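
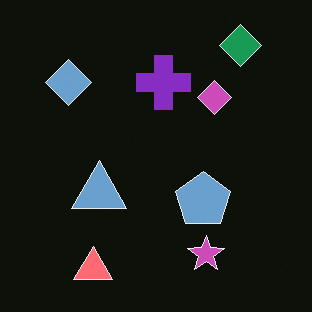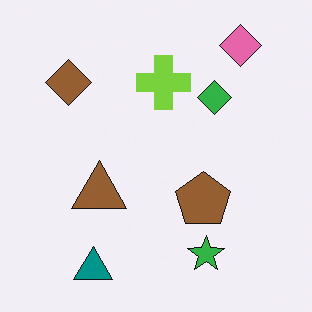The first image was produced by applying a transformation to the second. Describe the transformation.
The transformation is: color-inverted (negative).

The light background has become dark and every shape's color is its complement — a photographic negative.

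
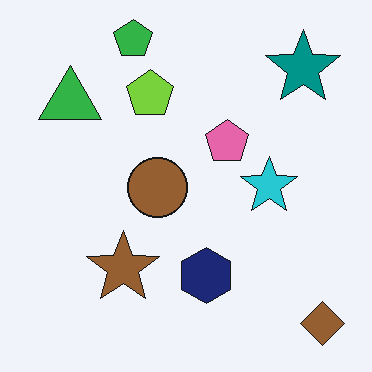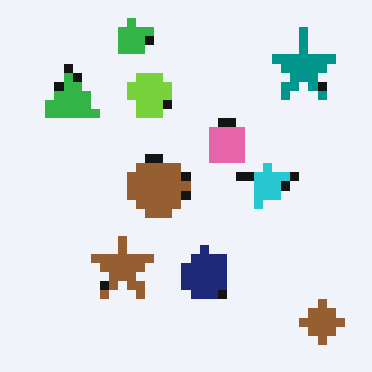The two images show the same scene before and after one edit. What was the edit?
The image was heavily pixelated into large blocks.

Shapes are reduced to large square blocks; fine edges and outlines are lost — a downscale-then-upscale (mosaic) effect.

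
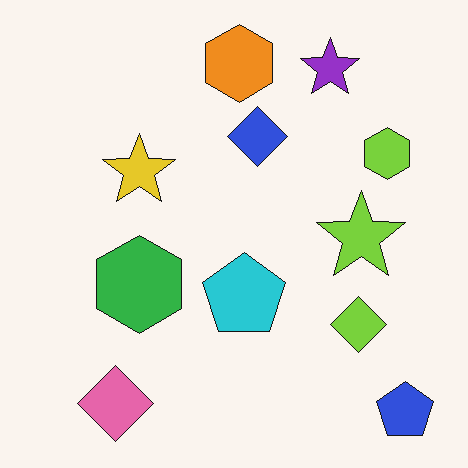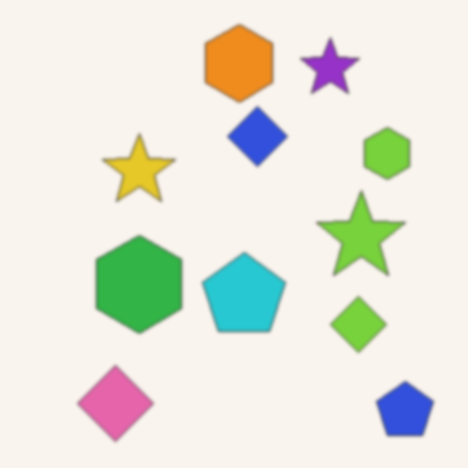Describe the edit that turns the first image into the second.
The transformation is: slightly softened.

Shape edges and outlines are uniformly softened across the whole image.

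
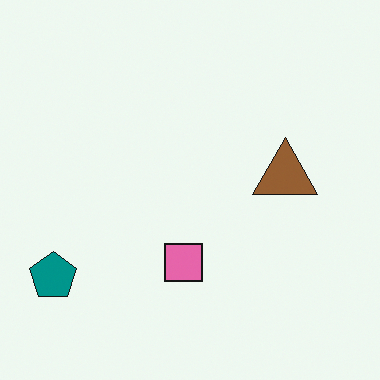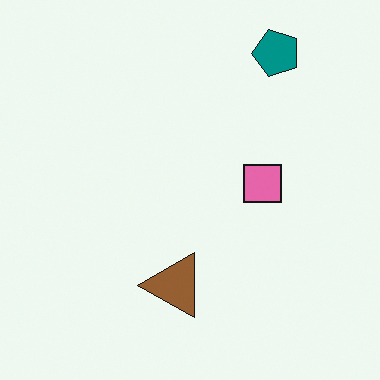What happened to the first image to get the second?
The second image is the first transposed (reflected across the top-left ↔ bottom-right diagonal).

Shapes have swapped their row and column positions — what was in the top-right is now in the bottom-left — a diagonal reflection.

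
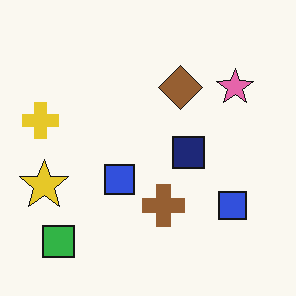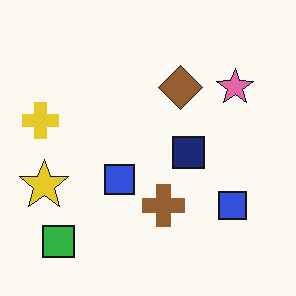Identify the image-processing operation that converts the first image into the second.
Given moderate JPEG compression.

Blocky 8×8 compression artifacts appear around shape edges and the flat background shows ringing — characteristic JPEG degradation.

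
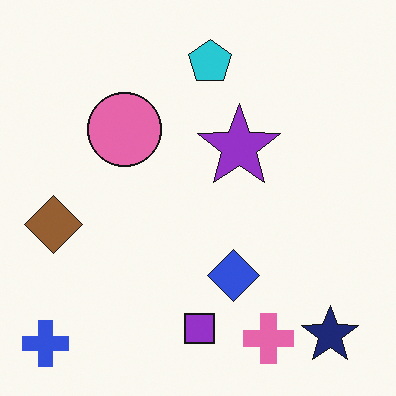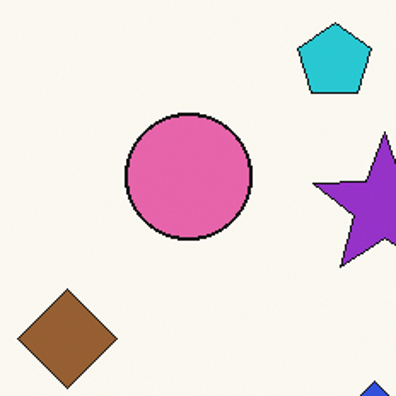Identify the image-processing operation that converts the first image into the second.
This is the original image cropped to a noticeably smaller region and rescaled.

The visible shapes are larger and the field of view is narrower; shapes near the original edges may be partly or wholly outside the frame — a crop-and-rescale.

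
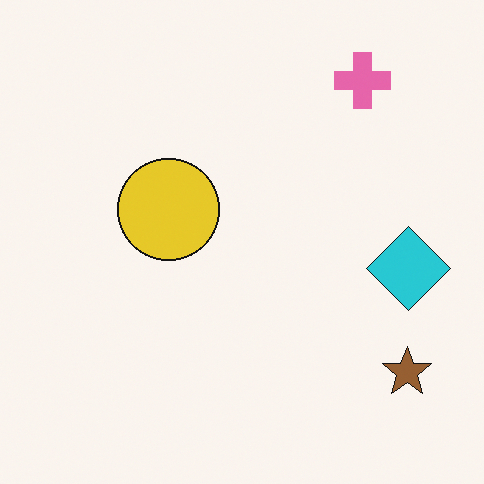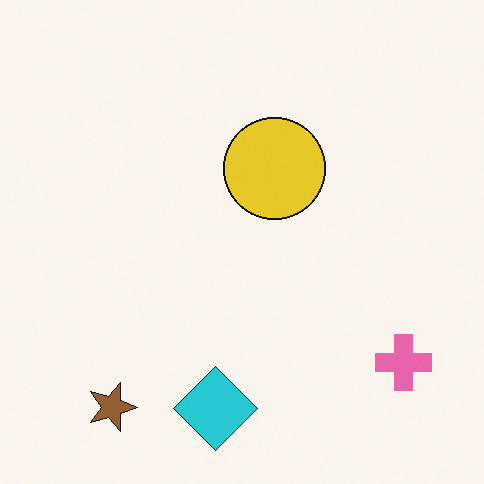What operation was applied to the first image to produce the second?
The transformation is: rotated 90° clockwise.

The brown star sits in the bottom-right of the first image and the bottom-left of the second — consistent with a whole-image 90° clockwise rotation.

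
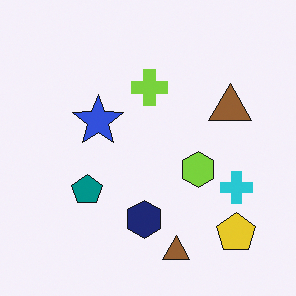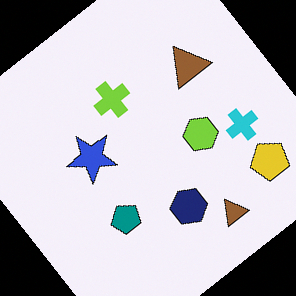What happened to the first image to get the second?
It was rotated counter-clockwise by a large amount — several tens of degrees.

Every shape is tilted by the same angle and the image corners show triangular fill wedges — a whole-image rotation by a non-right angle.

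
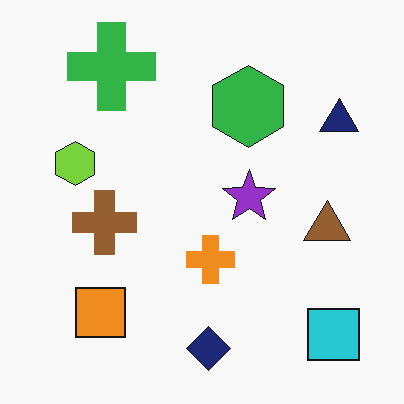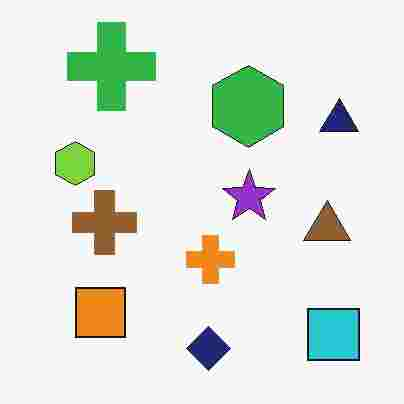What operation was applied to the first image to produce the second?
The transformation is: degraded with heavy JPEG compression.

Blocky 8×8 compression artifacts appear around shape edges and the flat background shows ringing — characteristic JPEG degradation.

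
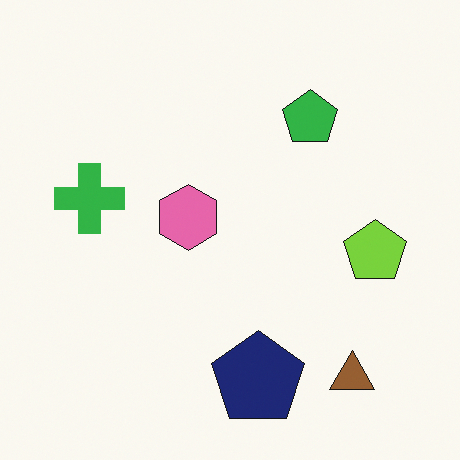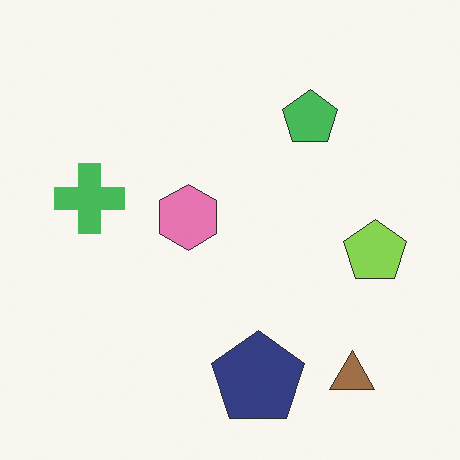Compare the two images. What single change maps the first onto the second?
The second image is the first given slightly reduced contrast.

Tones are pushed toward mid-grey across the whole image — a global contrast change.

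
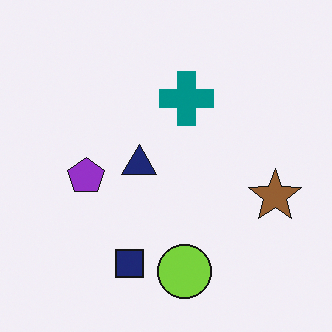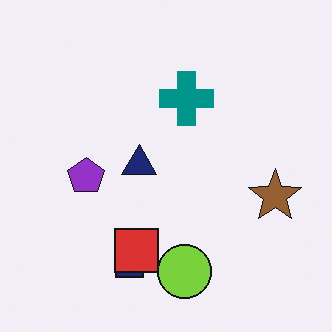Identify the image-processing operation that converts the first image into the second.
This is the original image overlaid with an additional red square.

A red square appears in the second image that is absent from the first.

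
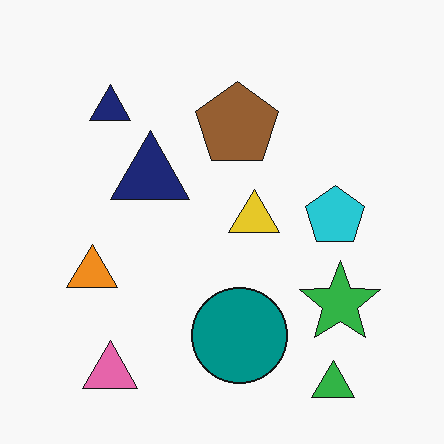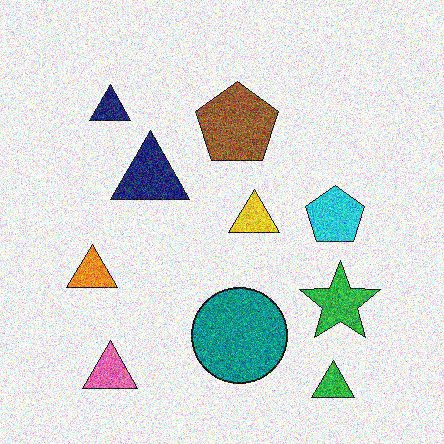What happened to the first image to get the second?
It was degraded with a thick layer of grain.

Random speckle covers the whole image, including the flat background.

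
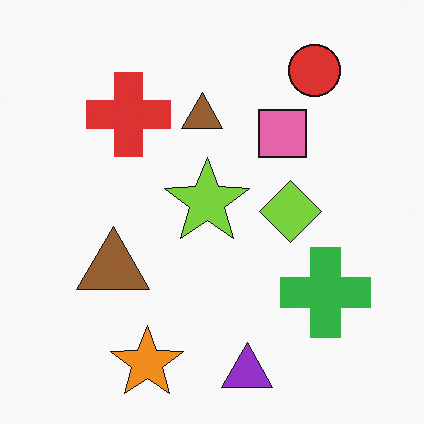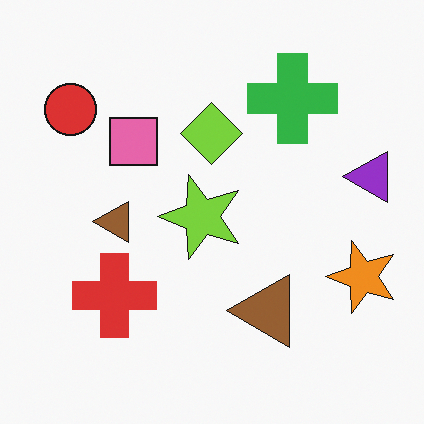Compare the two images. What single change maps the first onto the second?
The second image is the first rotated 90° counter-clockwise.

The red circle sits in the top-right of the first image and the top-left of the second — consistent with a whole-image 90° counter-clockwise rotation.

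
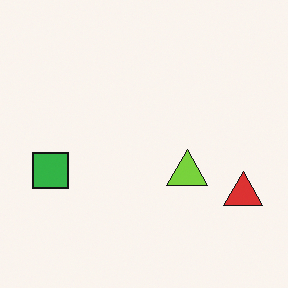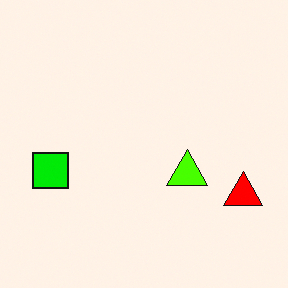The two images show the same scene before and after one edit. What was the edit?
This is the original image made much more vivid (saturation change).

All colors are more vivid — a global saturation change.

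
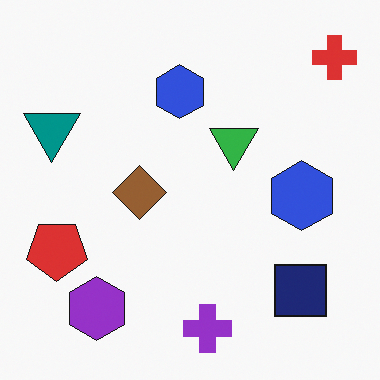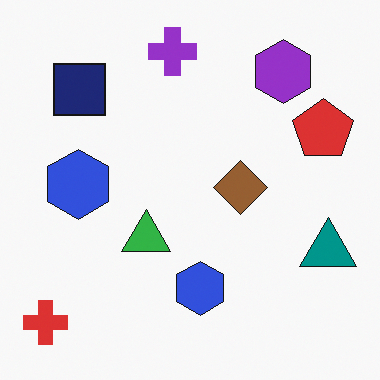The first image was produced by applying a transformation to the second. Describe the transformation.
Rotated 180°.

The red cross sits in the bottom-left of the second image and the top-right of the first — consistent with a whole-image 180° rotation.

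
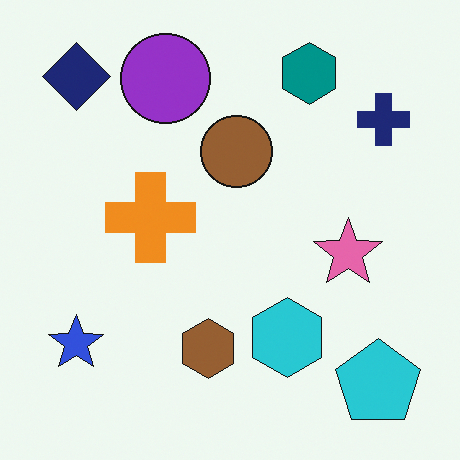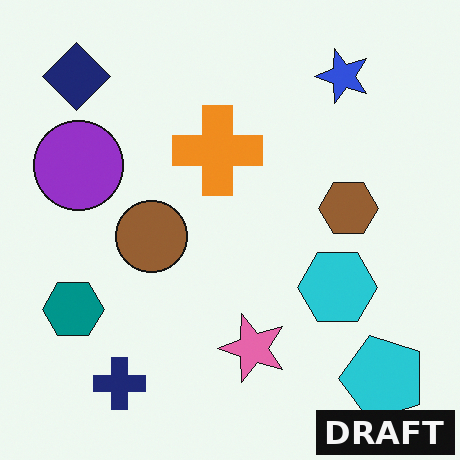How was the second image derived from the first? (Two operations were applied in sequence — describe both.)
The second image is the first transposed (reflected across the top-left ↔ bottom-right diagonal), then watermarked with the text "DRAFT" in the lower-right corner.

Shapes have swapped their row and column positions — what was in the top-right is now in the bottom-left — a diagonal reflection. A dark label reading "DRAFT" appears in the lower-right corner.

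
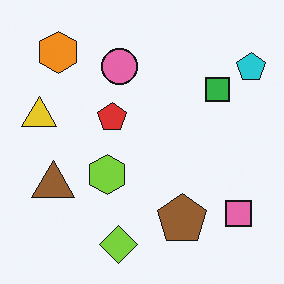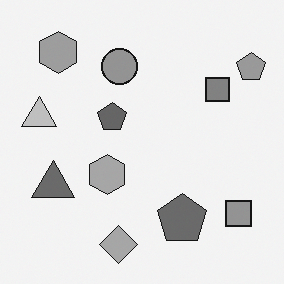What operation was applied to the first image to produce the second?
The image was converted to grayscale.

All color is removed — every shape is now a shade of grey.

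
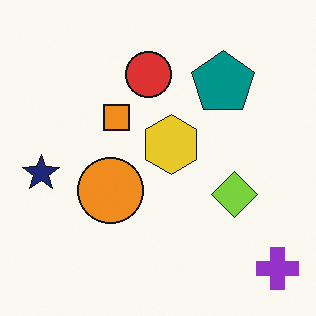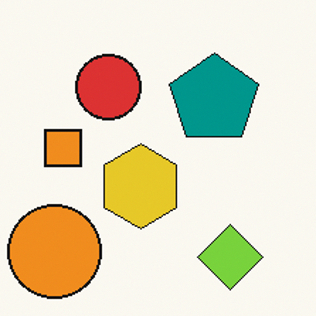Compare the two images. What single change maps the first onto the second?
The image was cropped slightly and scaled back up.

The visible shapes are larger and the field of view is narrower; shapes near the original edges may be partly or wholly outside the frame — a crop-and-rescale.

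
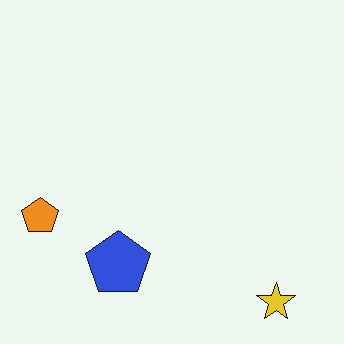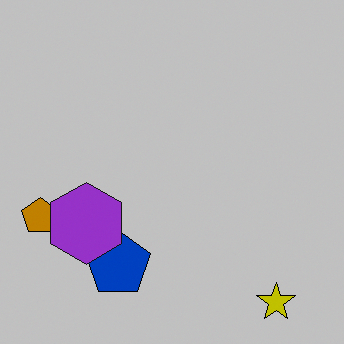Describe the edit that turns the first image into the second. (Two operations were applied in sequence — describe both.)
The image was aggressively posterized, then overlaid with an additional purple hexagon.

Each flat color has snapped to a coarser quantized level — most visibly, the near-white background has dropped to a flat grey. A purple hexagon appears in the second image that is absent from the first.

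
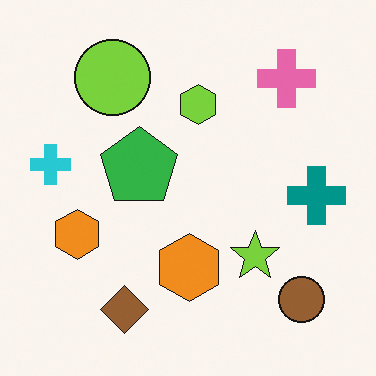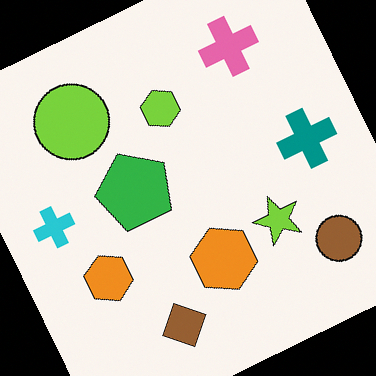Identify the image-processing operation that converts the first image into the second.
The image was rotated counter-clockwise by a clearly visible amount.

Every shape is tilted by the same angle and the image corners show triangular fill wedges — a whole-image rotation by a non-right angle.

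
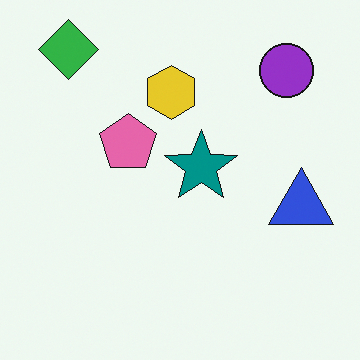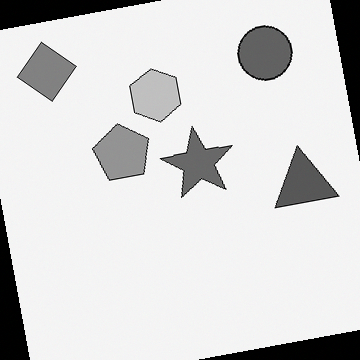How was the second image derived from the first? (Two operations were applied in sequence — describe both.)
It was rotated counter-clockwise by a small amount, then converted to grayscale.

Every shape is tilted by the same angle and the image corners show triangular fill wedges — a whole-image rotation by a non-right angle. All color is removed — every shape is now a shade of grey.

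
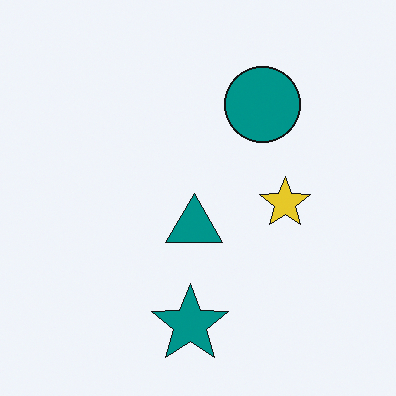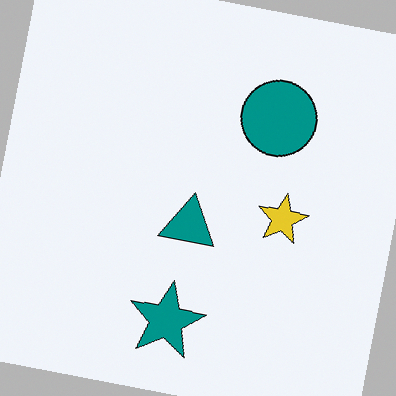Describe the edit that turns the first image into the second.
Rotated clockwise by a small amount.

Every shape is tilted by the same angle and the image corners show triangular fill wedges — a whole-image rotation by a non-right angle.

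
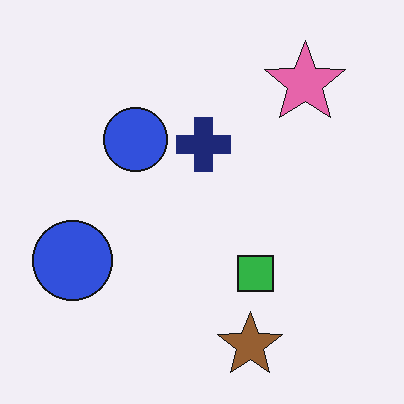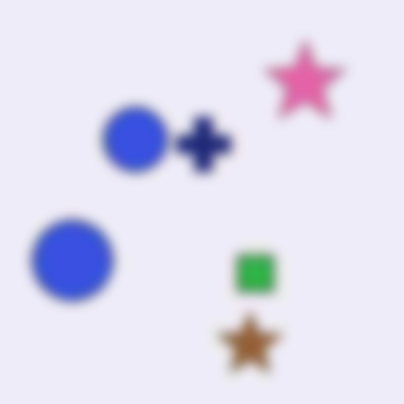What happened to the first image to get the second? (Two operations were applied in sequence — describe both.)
This is the original image heavily JPEG-compressed with obvious blocking artifacts, then heavily blurred.

Blocky 8×8 compression artifacts appear around shape edges and the flat background shows ringing — characteristic JPEG degradation. Shape edges and outlines are uniformly softened across the whole image.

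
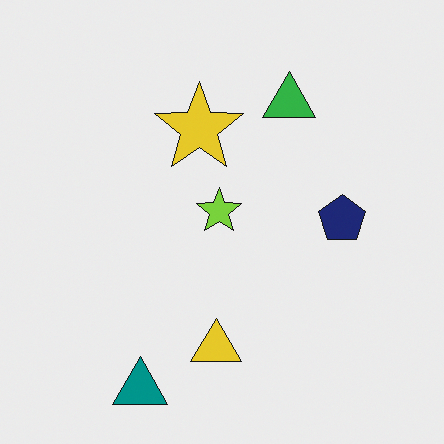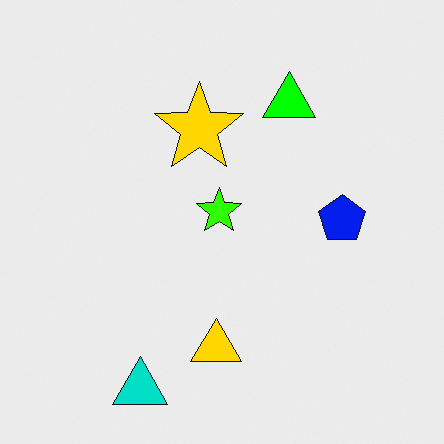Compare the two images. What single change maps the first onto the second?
It was heavily oversaturated.

All colors are more vivid — a global saturation change.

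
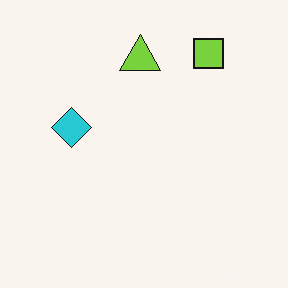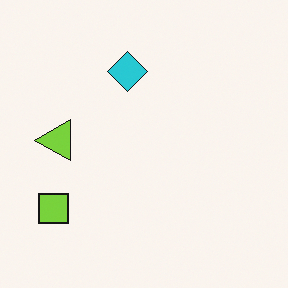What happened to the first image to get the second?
The transformation is: transposed (reflected across the top-left ↔ bottom-right diagonal).

Shapes have swapped their row and column positions — what was in the top-right is now in the bottom-left — a diagonal reflection.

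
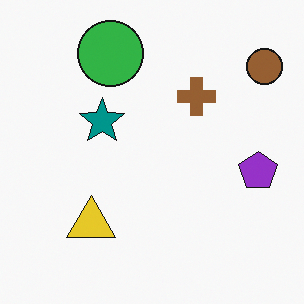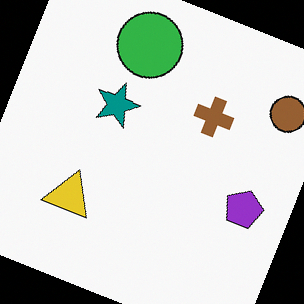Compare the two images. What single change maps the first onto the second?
This is the original image rotated clockwise by a moderate amount.

Every shape is tilted by the same angle and the image corners show triangular fill wedges — a whole-image rotation by a non-right angle.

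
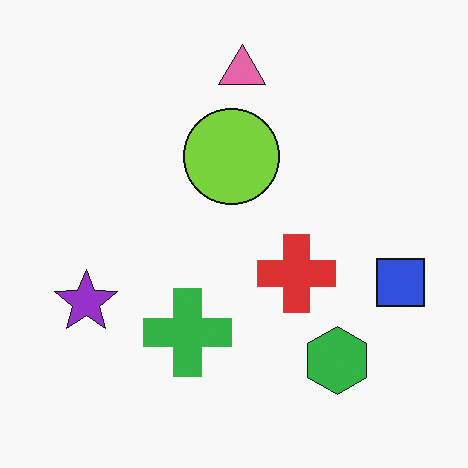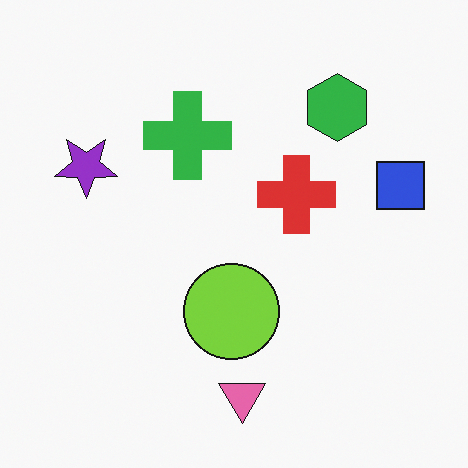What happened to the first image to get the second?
It was flipped vertically (top ↔ bottom).

The pink triangle is in the top of the first image and the bottom of the second — shapes on opposite sides of the horizontal midline have swapped in a mirror flip.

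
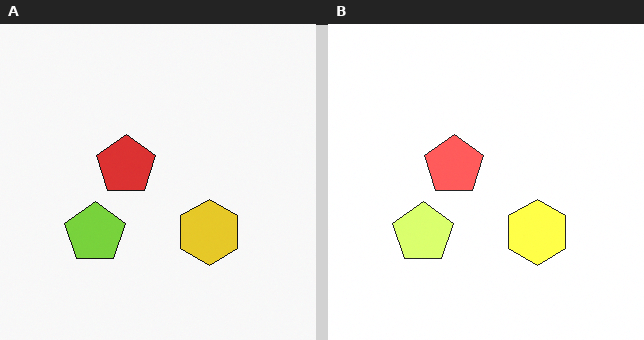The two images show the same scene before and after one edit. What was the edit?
It was substantially brightened.

Every pixel — background and shapes alike — is uniformly brightened.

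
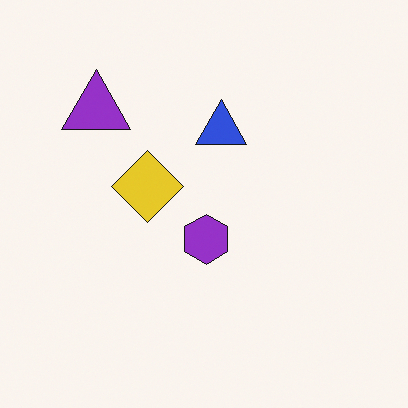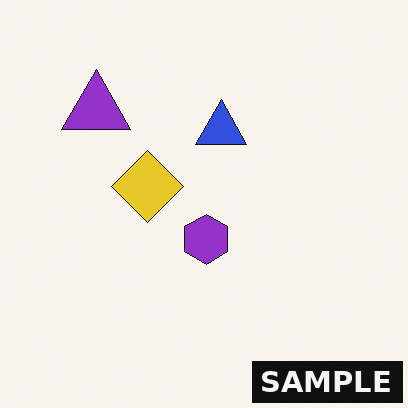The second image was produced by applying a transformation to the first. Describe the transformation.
This is the original image watermarked with the text "SAMPLE" in the lower-right corner.

A dark label reading "SAMPLE" appears in the lower-right corner.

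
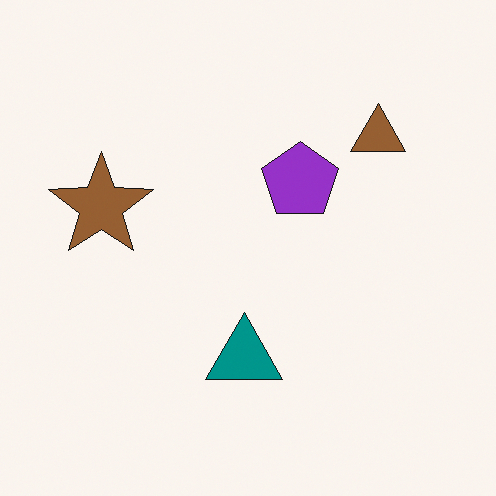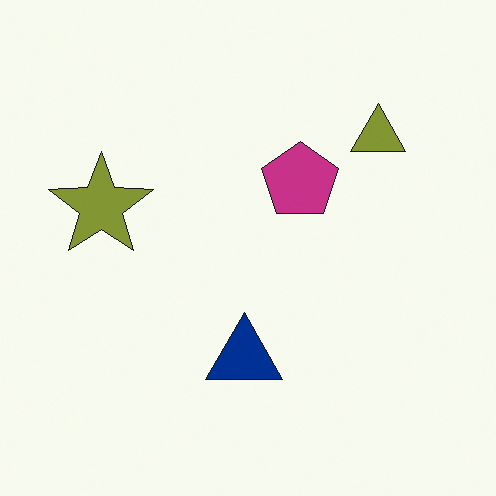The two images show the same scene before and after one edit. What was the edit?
The image was hue-shifted slightly.

Every shape's color has rotated by the same amount around the hue wheel — a uniform hue shift.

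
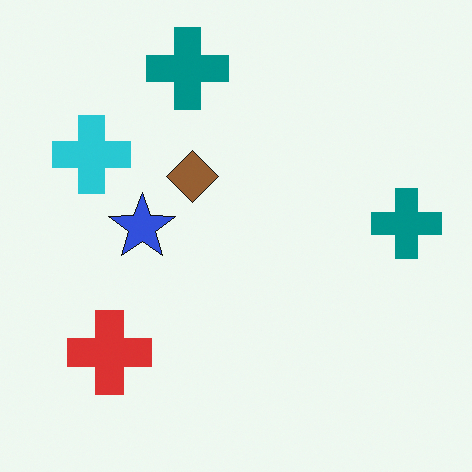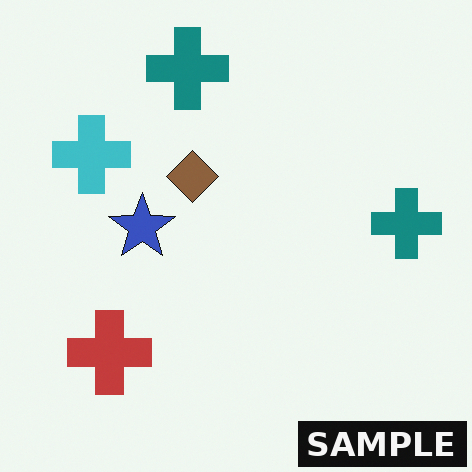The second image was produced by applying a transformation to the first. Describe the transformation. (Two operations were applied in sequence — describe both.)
Slightly desaturated, then watermarked with the text "SAMPLE" in the lower-right corner.

All colors are more muted and greyish — a global saturation change. A dark label reading "SAMPLE" appears in the lower-right corner.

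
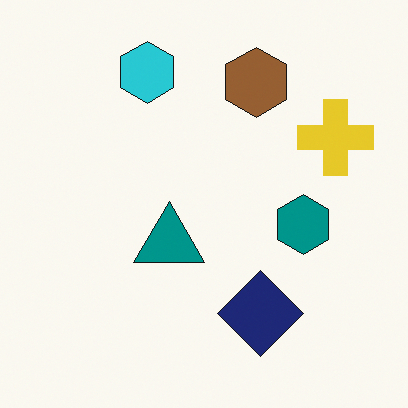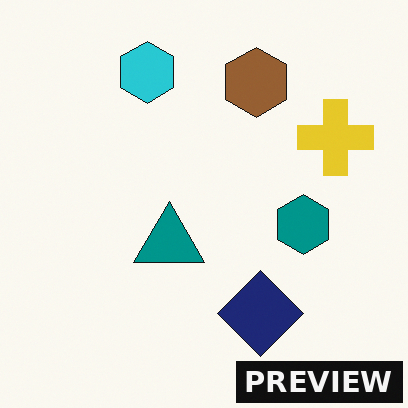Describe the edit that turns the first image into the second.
It was watermarked with the text "PREVIEW" in the lower-right corner.

A dark label reading "PREVIEW" appears in the lower-right corner.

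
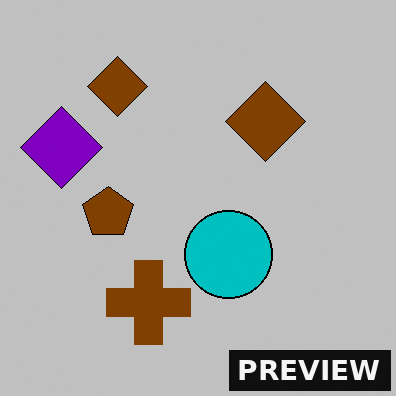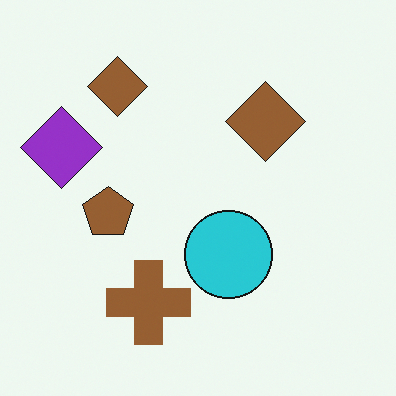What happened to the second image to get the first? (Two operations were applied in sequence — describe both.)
This is the original image aggressively posterized, then watermarked with the text "PREVIEW" in the lower-right corner.

Each flat color has snapped to a coarser quantized level — most visibly, the near-white background has dropped to a flat grey. A dark label reading "PREVIEW" appears in the lower-right corner.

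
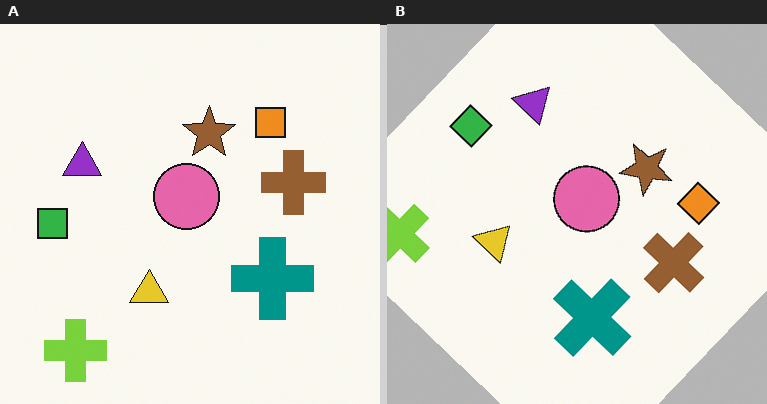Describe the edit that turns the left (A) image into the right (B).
The image was rotated clockwise by a large amount — several tens of degrees.

Every shape is tilted by the same angle and the image corners show triangular fill wedges — a whole-image rotation by a non-right angle.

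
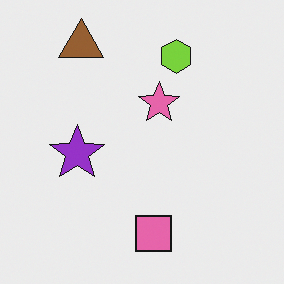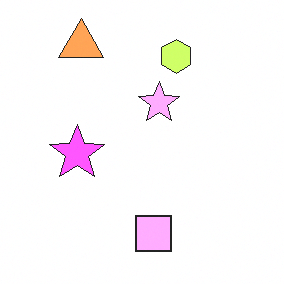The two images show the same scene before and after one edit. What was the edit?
The image was brightened a lot.

Every pixel — background and shapes alike — is uniformly brightened.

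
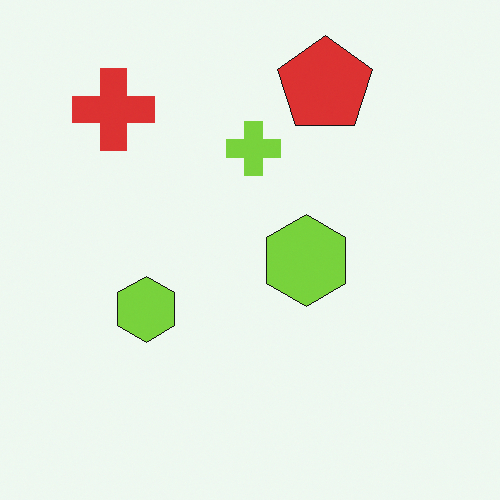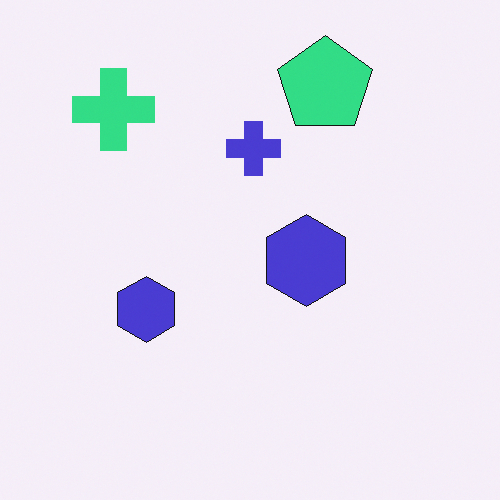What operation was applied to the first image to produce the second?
The second image is the first hue-shifted through roughly a third of the color wheel.

Every shape's color has rotated by the same amount around the hue wheel — a uniform hue shift.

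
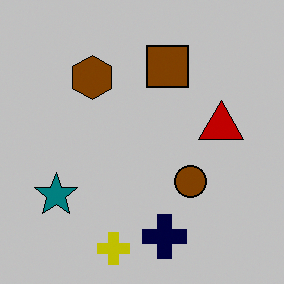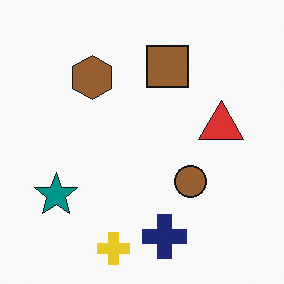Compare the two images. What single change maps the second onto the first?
The image was aggressively posterized.

Each flat color has snapped to a coarser quantized level — most visibly, the near-white background has dropped to a flat grey.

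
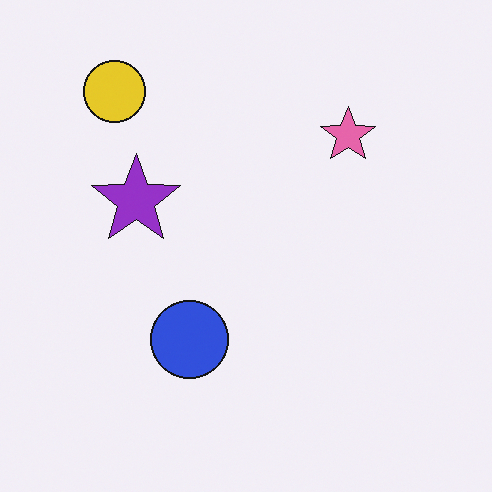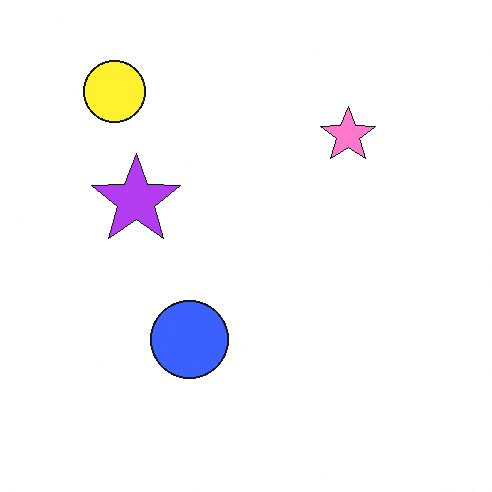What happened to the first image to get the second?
It was brightened a little.

Every pixel — background and shapes alike — is uniformly brightened.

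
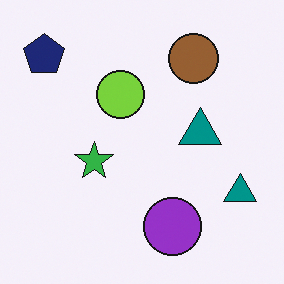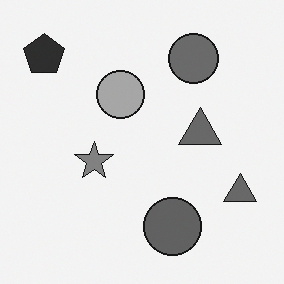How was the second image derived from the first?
The image was converted to grayscale.

All color is removed — every shape is now a shade of grey.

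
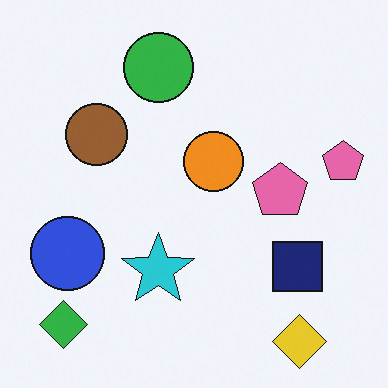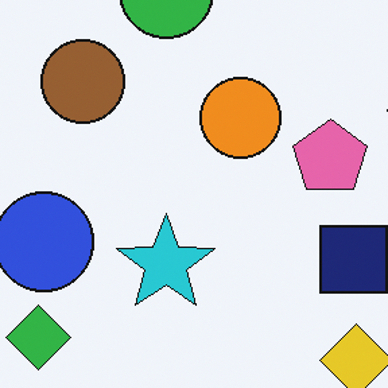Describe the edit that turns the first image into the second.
It was cropped slightly and scaled back up.

The visible shapes are larger and the field of view is narrower; shapes near the original edges may be partly or wholly outside the frame — a crop-and-rescale.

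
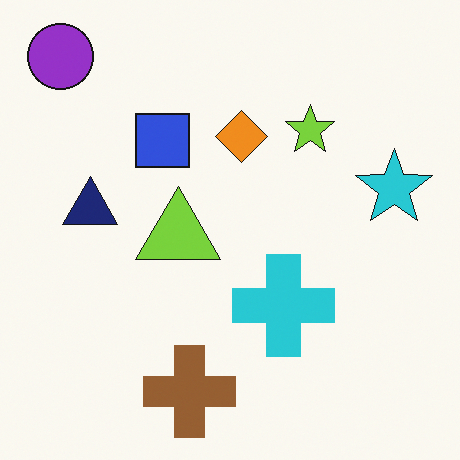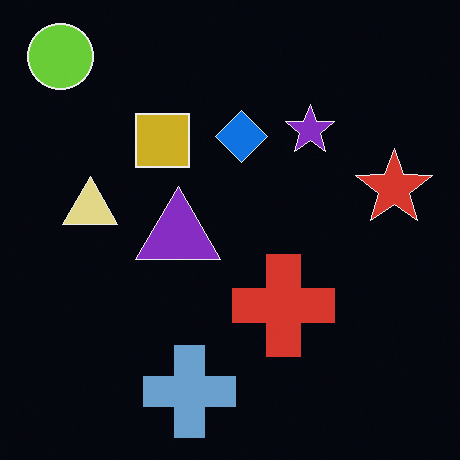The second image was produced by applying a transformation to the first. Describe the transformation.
The second image is the first color-inverted (negative).

The light background has become dark and every shape's color is its complement — a photographic negative.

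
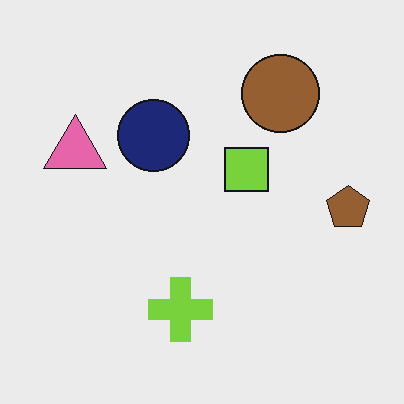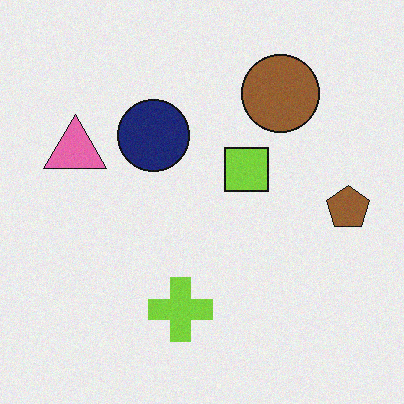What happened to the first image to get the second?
Degraded with subtle gaussian noise.

Random speckle covers the whole image, including the flat background.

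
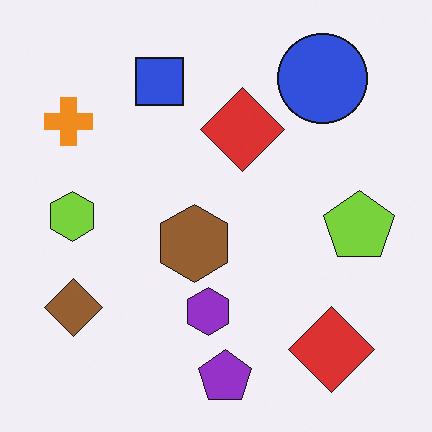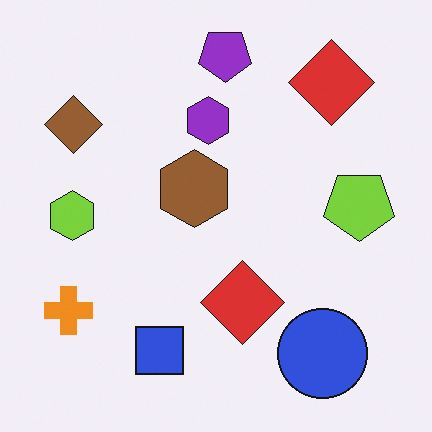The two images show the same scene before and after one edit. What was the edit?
It was flipped vertically (top ↔ bottom).

The purple pentagon is in the bottom of the first image and the top of the second — shapes on opposite sides of the horizontal midline have swapped in a mirror flip.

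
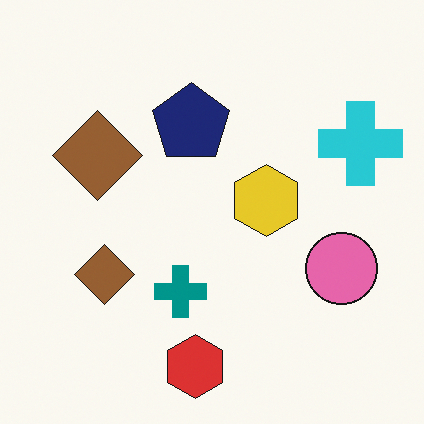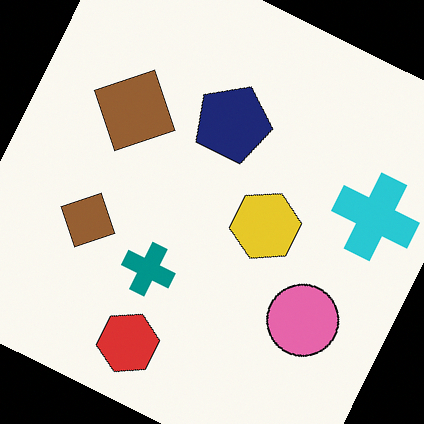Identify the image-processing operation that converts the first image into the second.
This is the original image rotated clockwise by a moderate amount.

Every shape is tilted by the same angle and the image corners show triangular fill wedges — a whole-image rotation by a non-right angle.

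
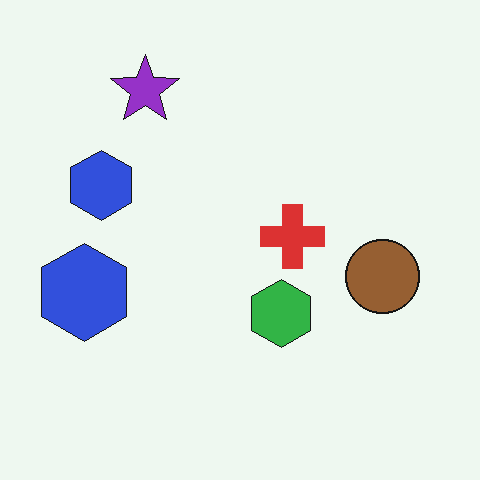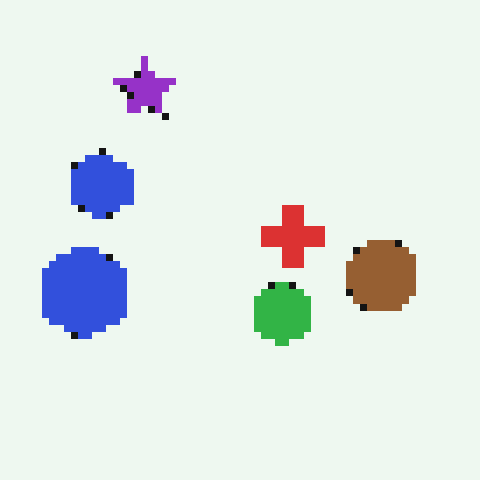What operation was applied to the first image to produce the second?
The second image is the first moderately pixelated.

Shapes are reduced to large square blocks; fine edges and outlines are lost — a downscale-then-upscale (mosaic) effect.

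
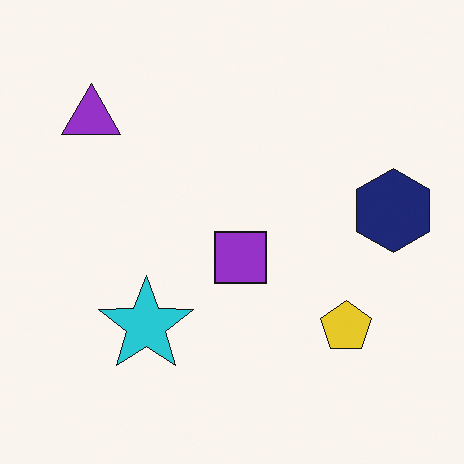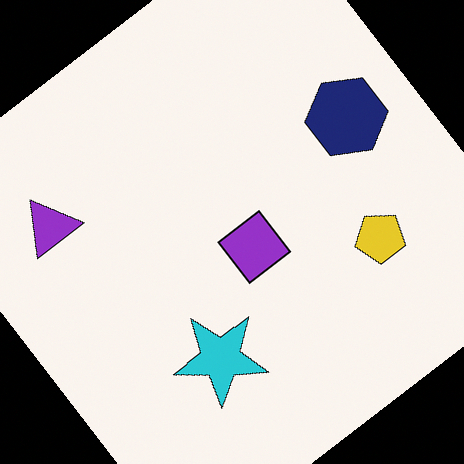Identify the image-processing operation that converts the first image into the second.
Rotated counter-clockwise by a large amount — several tens of degrees.

Every shape is tilted by the same angle and the image corners show triangular fill wedges — a whole-image rotation by a non-right angle.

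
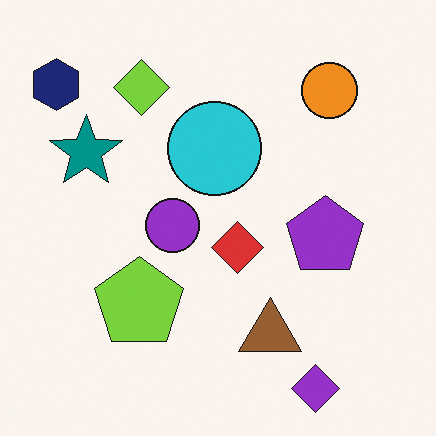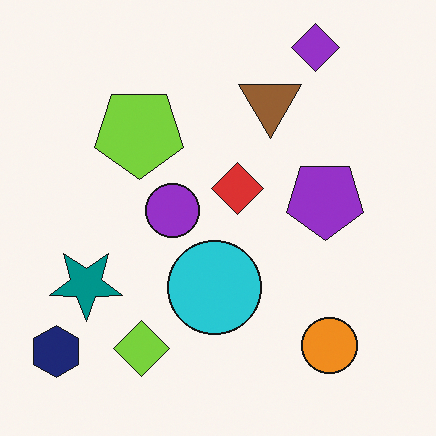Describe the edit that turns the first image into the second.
Flipped vertically (top ↔ bottom).

The purple diamond is in the bottom-right of the first image and the top-right of the second — shapes on opposite sides of the horizontal midline have swapped in a mirror flip.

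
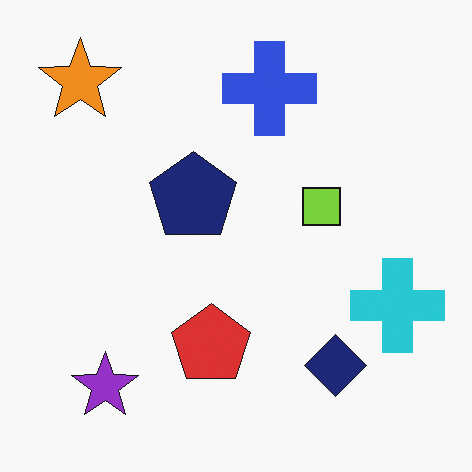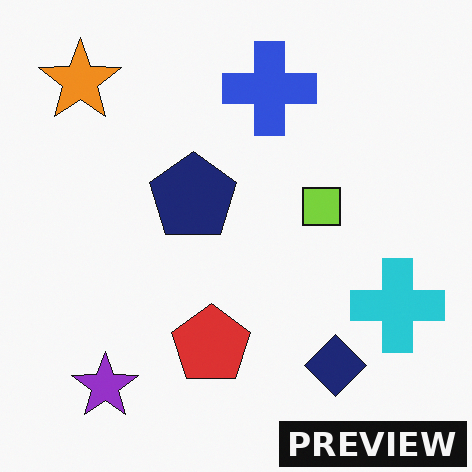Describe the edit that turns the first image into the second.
Watermarked with the text "PREVIEW" in the lower-right corner.

A dark label reading "PREVIEW" appears in the lower-right corner.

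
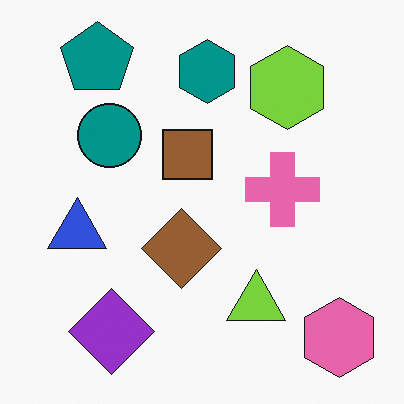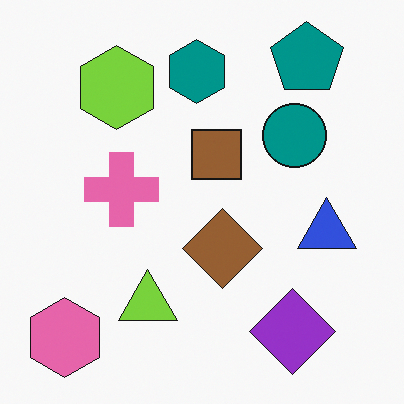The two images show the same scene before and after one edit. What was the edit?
Flipped horizontally (left ↔ right).

The pink hexagon is in the bottom-right of the first image and the bottom-left of the second — shapes on opposite sides of the vertical midline have swapped in a mirror flip.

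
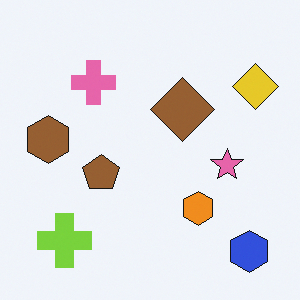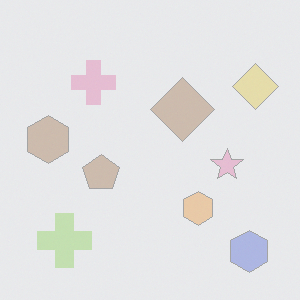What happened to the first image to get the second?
Given much lower contrast.

Tones are pushed toward mid-grey across the whole image — a global contrast change.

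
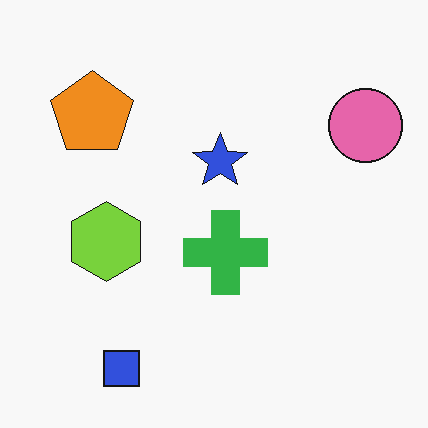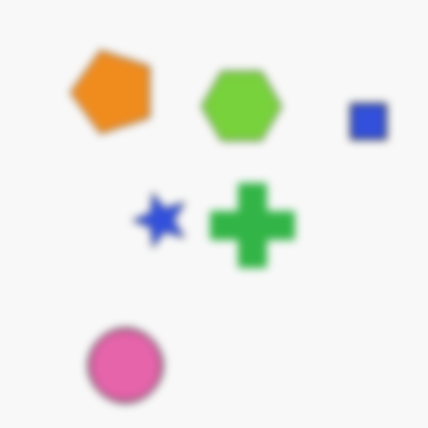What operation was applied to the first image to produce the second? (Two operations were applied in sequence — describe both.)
The image was transposed (reflected across the top-left ↔ bottom-right diagonal), then moderately blurred.

Shapes have swapped their row and column positions — what was in the top-right is now in the bottom-left — a diagonal reflection. Shape edges and outlines are uniformly softened across the whole image.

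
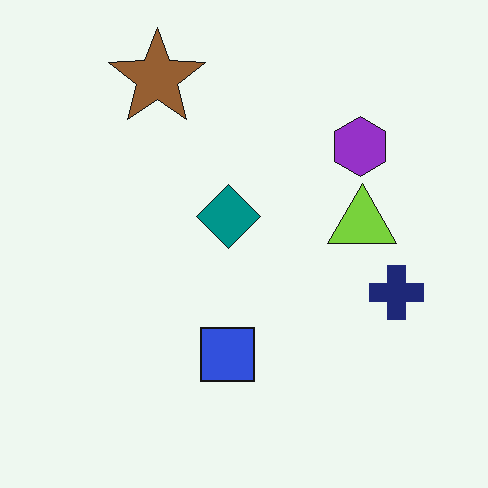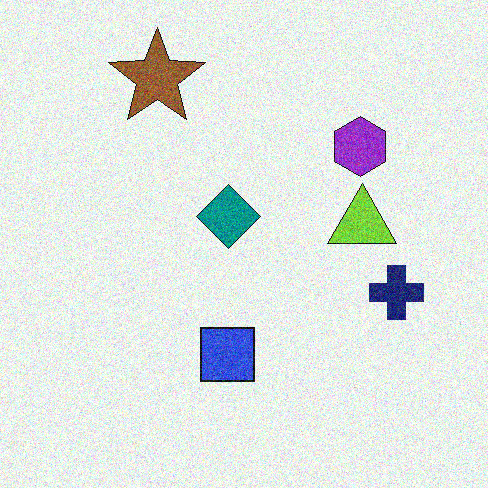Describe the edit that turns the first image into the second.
This is the original image degraded with visible gaussian noise.

Random speckle covers the whole image, including the flat background.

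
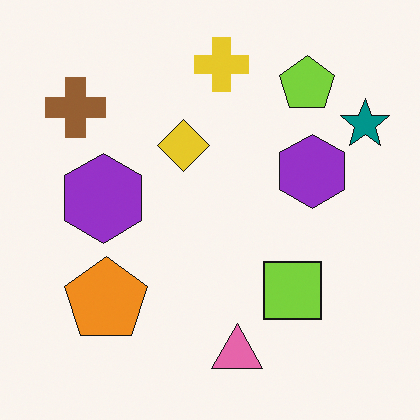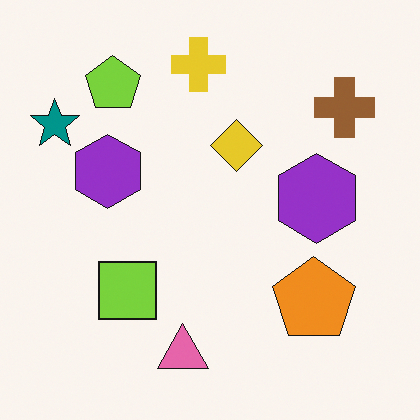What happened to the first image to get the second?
The image was flipped horizontally (left ↔ right).

The teal star is in the top-right of the first image and the top-left of the second — shapes on opposite sides of the vertical midline have swapped in a mirror flip.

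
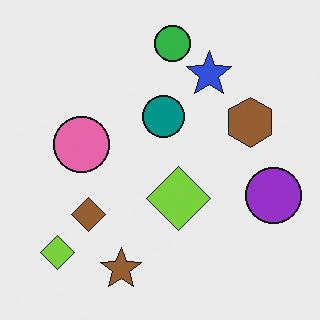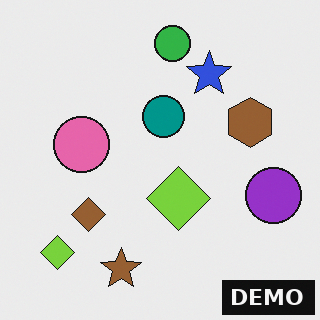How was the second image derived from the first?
The image was watermarked with the text "DEMO" in the lower-right corner.

A dark label reading "DEMO" appears in the lower-right corner.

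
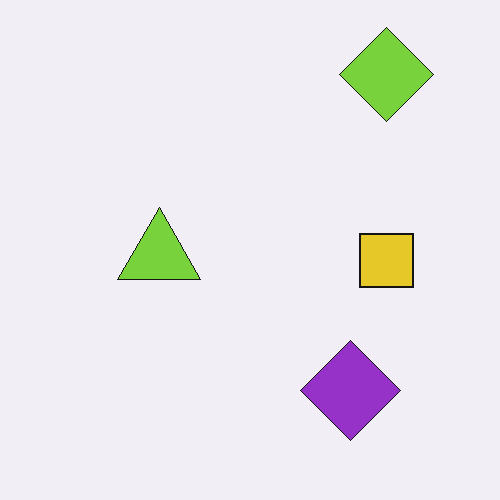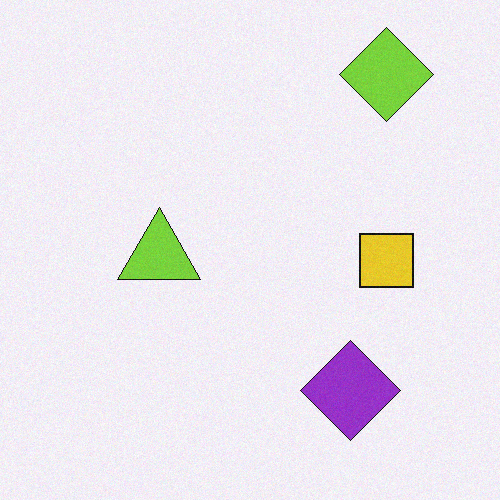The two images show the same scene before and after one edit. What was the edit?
It was degraded with light additive noise.

Random speckle covers the whole image, including the flat background.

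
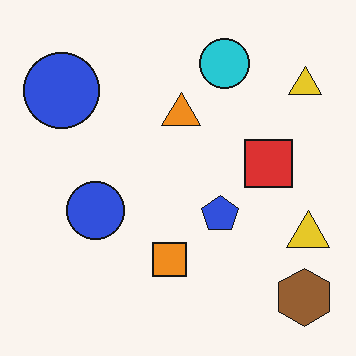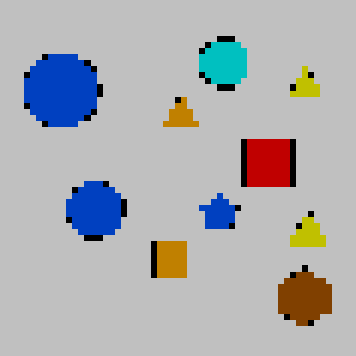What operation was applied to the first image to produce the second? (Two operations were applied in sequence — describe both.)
This is the original image pixelated into visible square blocks, then heavily posterized to just a handful of flat colors.

Shapes are reduced to large square blocks; fine edges and outlines are lost — a downscale-then-upscale (mosaic) effect. Each flat color has snapped to a coarser quantized level — most visibly, the near-white background has dropped to a flat grey.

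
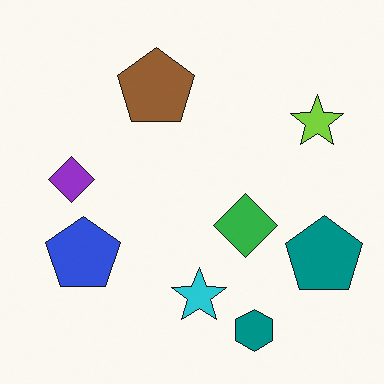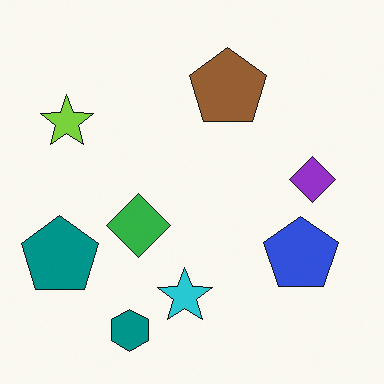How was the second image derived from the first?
The transformation is: flipped horizontally (left ↔ right).

The teal pentagon is in the right of the first image and the left of the second — shapes on opposite sides of the vertical midline have swapped in a mirror flip.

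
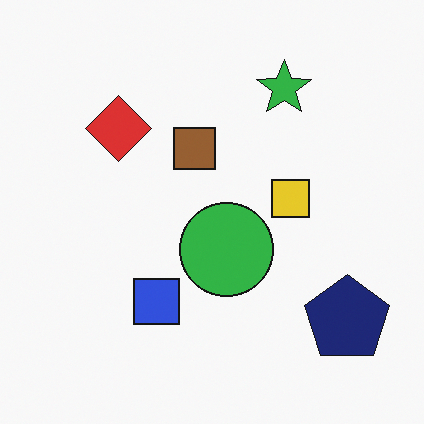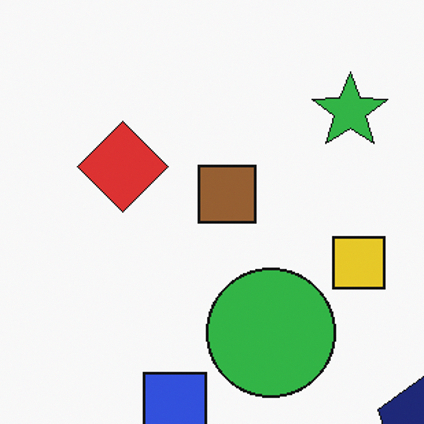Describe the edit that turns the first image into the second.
Cropped slightly and scaled back up.

The visible shapes are larger and the field of view is narrower; shapes near the original edges may be partly or wholly outside the frame — a crop-and-rescale.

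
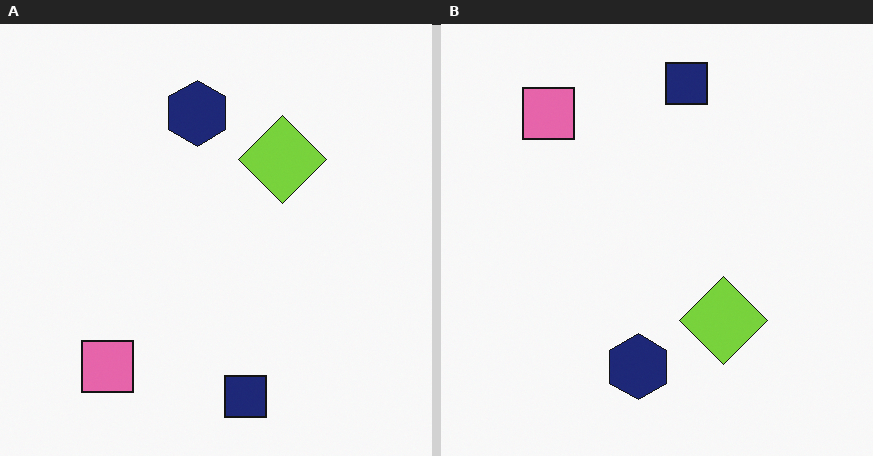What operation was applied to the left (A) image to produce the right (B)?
The image was flipped vertically (top ↔ bottom).

The navy square is in the bottom of the left (A) image and the top of the right (B) — shapes on opposite sides of the horizontal midline have swapped in a mirror flip.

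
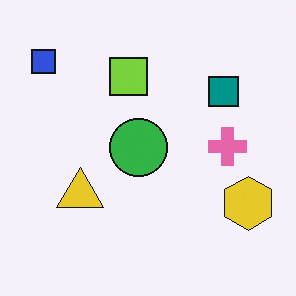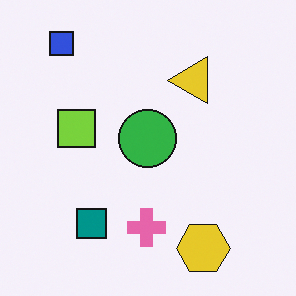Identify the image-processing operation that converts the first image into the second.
It was transposed (reflected across the top-left ↔ bottom-right diagonal).

Shapes have swapped their row and column positions — what was in the top-right is now in the bottom-left — a diagonal reflection.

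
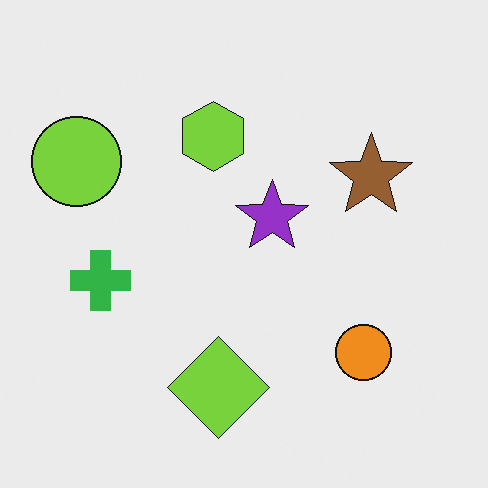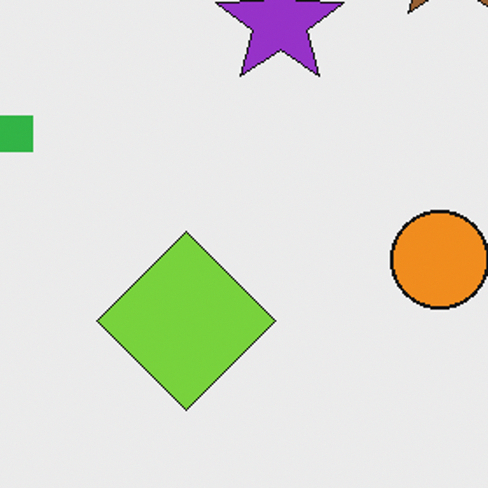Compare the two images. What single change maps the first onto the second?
It was cropped to a noticeably smaller region and rescaled.

The visible shapes are larger and the field of view is narrower; shapes near the original edges may be partly or wholly outside the frame — a crop-and-rescale.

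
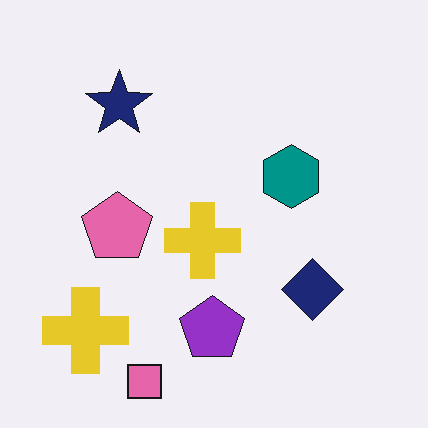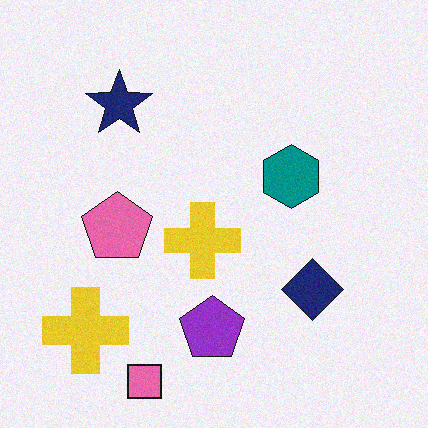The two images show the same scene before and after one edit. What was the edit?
The transformation is: degraded with subtle gaussian noise.

Random speckle covers the whole image, including the flat background.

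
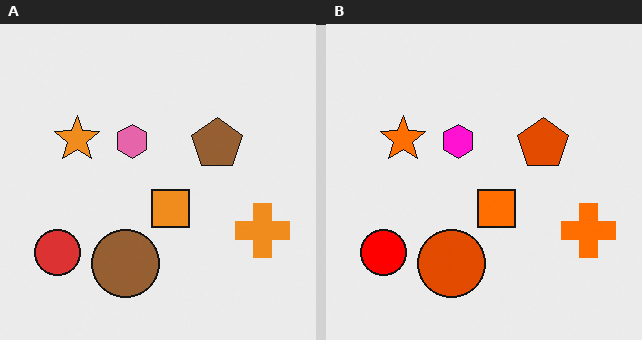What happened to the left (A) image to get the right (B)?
Heavily oversaturated.

All colors are more vivid — a global saturation change.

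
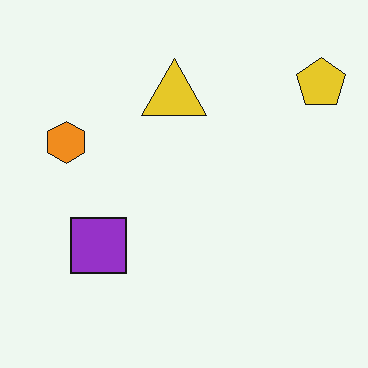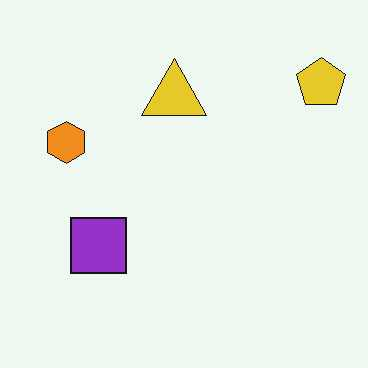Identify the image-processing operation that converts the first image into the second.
This is the original image JPEG-compressed with visible artifacts.

Blocky 8×8 compression artifacts appear around shape edges and the flat background shows ringing — characteristic JPEG degradation.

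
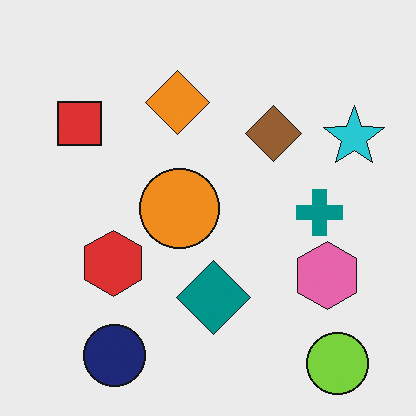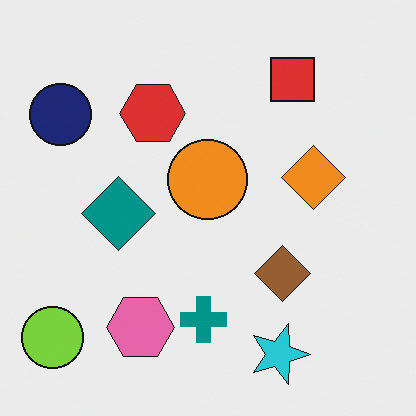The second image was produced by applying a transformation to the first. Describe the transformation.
It was rotated 90° clockwise.

The lime circle sits in the bottom-right of the first image and the bottom-left of the second — consistent with a whole-image 90° clockwise rotation.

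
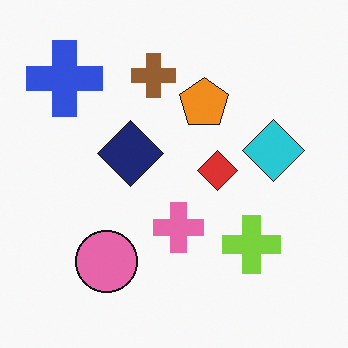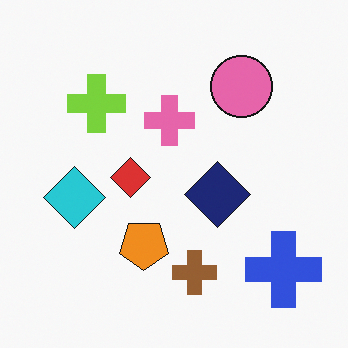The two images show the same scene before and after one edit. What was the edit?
The image was rotated 180°.

The blue cross sits in the top-left of the first image and the bottom-right of the second — consistent with a whole-image 180° rotation.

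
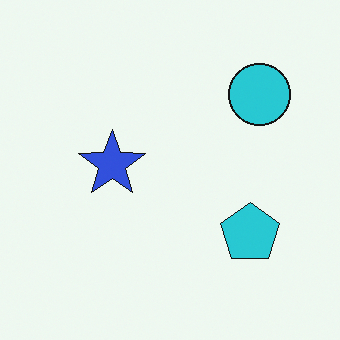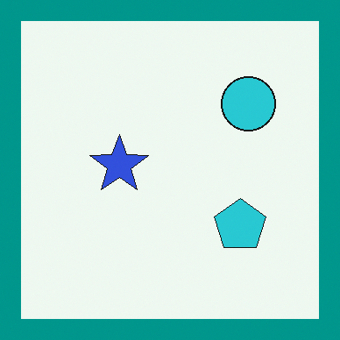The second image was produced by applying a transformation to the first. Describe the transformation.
The second image is the first framed with a teal border.

A solid teal frame runs around the edge of the second image, with the content slightly shrunk inside it.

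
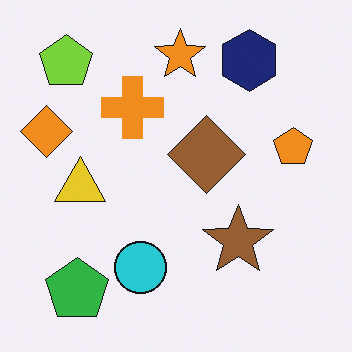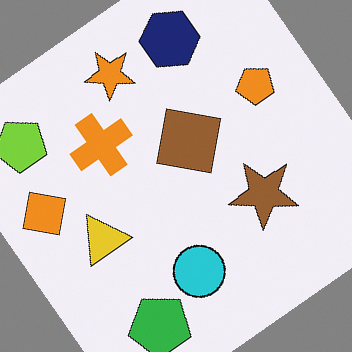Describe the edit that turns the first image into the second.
The image was rotated counter-clockwise by a large amount — several tens of degrees.

Every shape is tilted by the same angle and the image corners show triangular fill wedges — a whole-image rotation by a non-right angle.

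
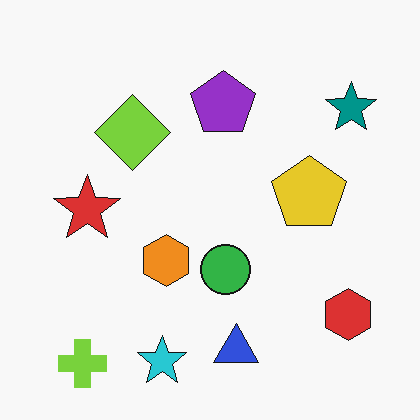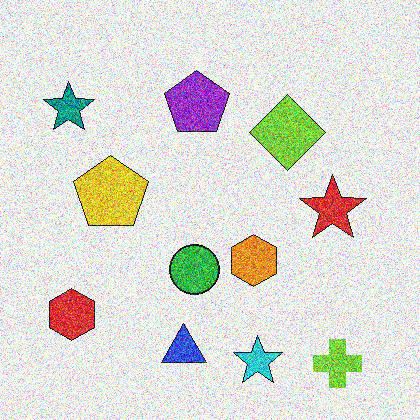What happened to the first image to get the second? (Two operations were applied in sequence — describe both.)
The second image is the first degraded with a thick layer of grain, then flipped horizontally (left ↔ right).

Random speckle covers the whole image, including the flat background. The teal star is in the top-right of the first image and the top-left of the second — shapes on opposite sides of the vertical midline have swapped in a mirror flip.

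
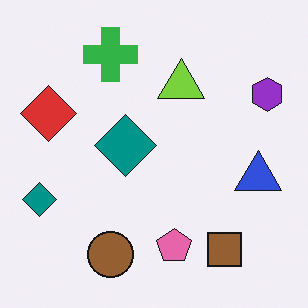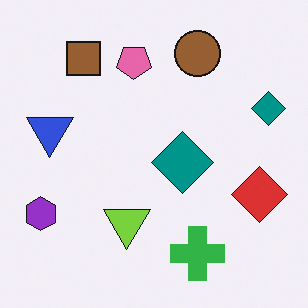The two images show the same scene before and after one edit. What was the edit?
The transformation is: rotated 180°.

The purple hexagon sits in the top-right of the first image and the bottom-left of the second — consistent with a whole-image 180° rotation.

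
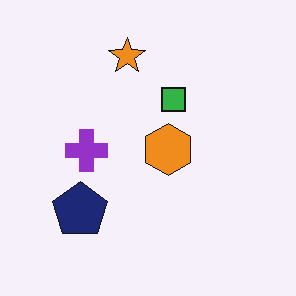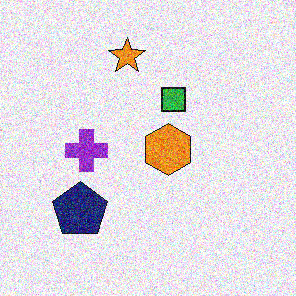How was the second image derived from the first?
Degraded with a thick layer of grain.

Random speckle covers the whole image, including the flat background.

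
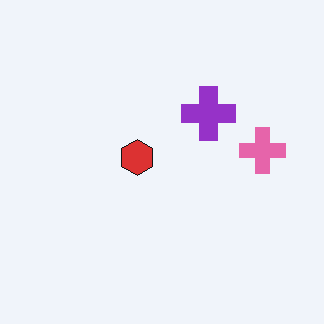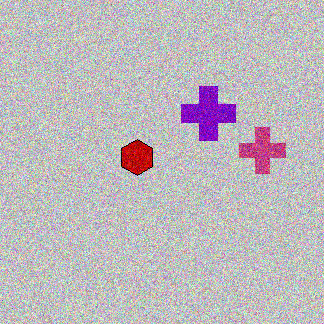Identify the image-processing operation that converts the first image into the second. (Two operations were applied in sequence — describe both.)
The transformation is: heavily posterized to just a handful of flat colors, then degraded with strong gaussian noise.

Each flat color has snapped to a coarser quantized level — most visibly, the near-white background has dropped to a flat grey. Random speckle covers the whole image, including the flat background.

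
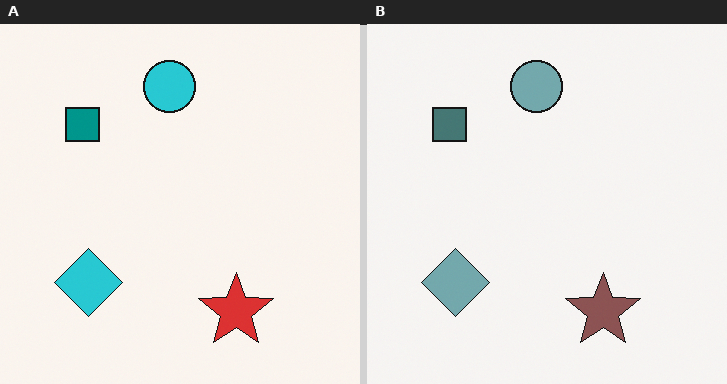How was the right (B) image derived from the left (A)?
It was heavily desaturated.

All colors are more muted and greyish — a global saturation change.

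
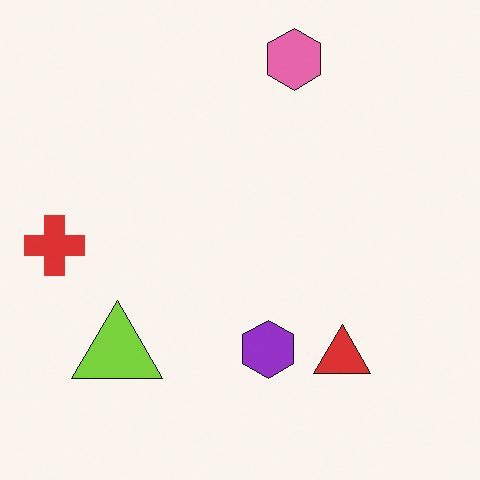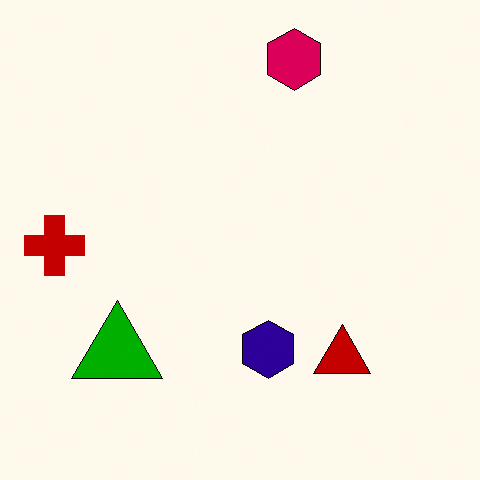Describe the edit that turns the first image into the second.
The image was boosted in contrast.

Tones are pushed away from mid-grey across the whole image — a global contrast change.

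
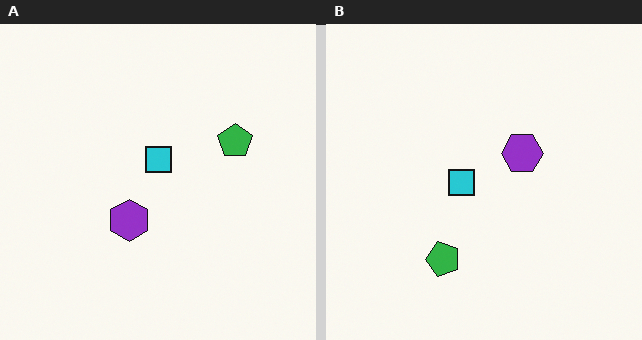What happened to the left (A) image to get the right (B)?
The image was transposed (reflected across the top-left ↔ bottom-right diagonal).

Shapes have swapped their row and column positions — what was in the top-right is now in the bottom-left — a diagonal reflection.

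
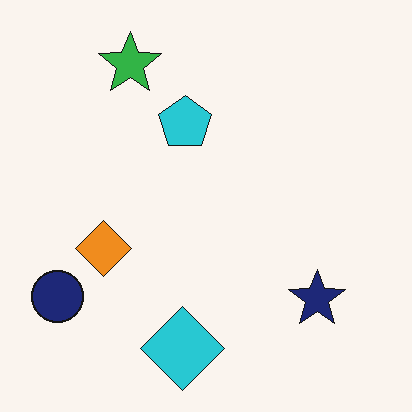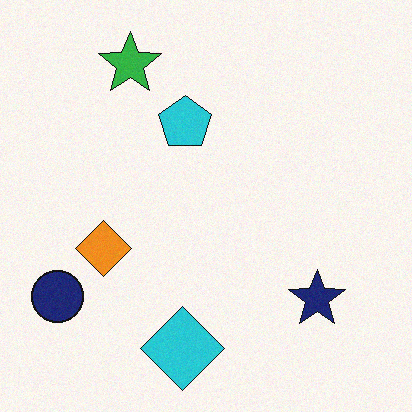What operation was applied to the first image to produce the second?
This is the original image degraded with a light layer of grain.

Random speckle covers the whole image, including the flat background.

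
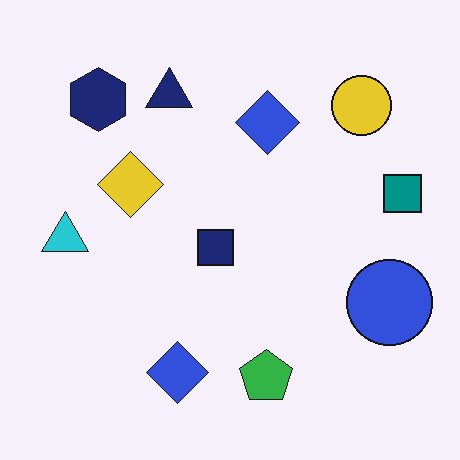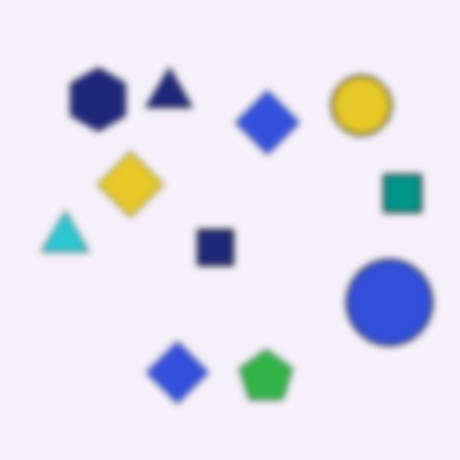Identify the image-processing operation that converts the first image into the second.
The second image is the first moderately blurred.

Shape edges and outlines are uniformly softened across the whole image.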